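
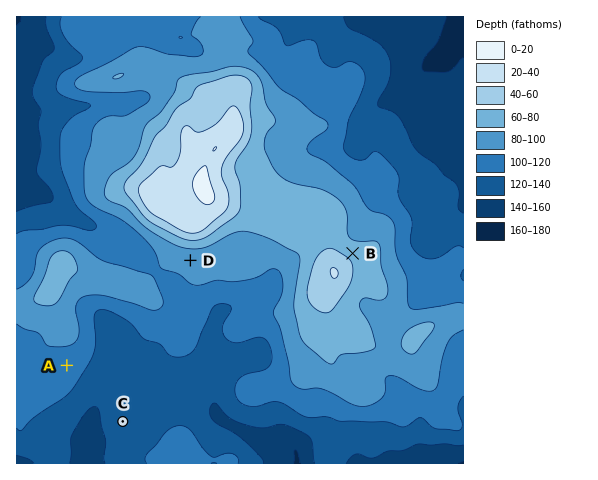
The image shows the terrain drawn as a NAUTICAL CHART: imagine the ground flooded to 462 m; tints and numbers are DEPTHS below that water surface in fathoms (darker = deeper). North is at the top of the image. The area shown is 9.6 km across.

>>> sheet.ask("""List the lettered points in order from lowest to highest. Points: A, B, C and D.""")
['C', 'A', 'D', 'B']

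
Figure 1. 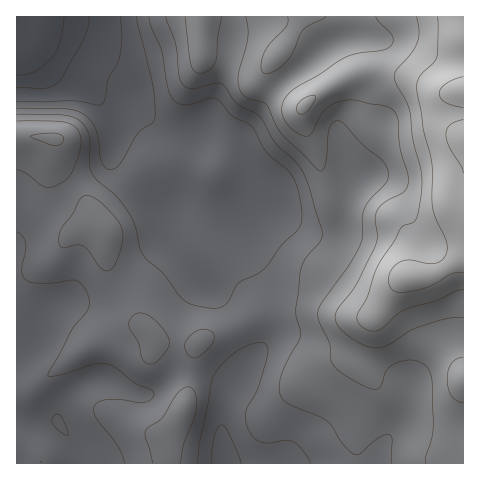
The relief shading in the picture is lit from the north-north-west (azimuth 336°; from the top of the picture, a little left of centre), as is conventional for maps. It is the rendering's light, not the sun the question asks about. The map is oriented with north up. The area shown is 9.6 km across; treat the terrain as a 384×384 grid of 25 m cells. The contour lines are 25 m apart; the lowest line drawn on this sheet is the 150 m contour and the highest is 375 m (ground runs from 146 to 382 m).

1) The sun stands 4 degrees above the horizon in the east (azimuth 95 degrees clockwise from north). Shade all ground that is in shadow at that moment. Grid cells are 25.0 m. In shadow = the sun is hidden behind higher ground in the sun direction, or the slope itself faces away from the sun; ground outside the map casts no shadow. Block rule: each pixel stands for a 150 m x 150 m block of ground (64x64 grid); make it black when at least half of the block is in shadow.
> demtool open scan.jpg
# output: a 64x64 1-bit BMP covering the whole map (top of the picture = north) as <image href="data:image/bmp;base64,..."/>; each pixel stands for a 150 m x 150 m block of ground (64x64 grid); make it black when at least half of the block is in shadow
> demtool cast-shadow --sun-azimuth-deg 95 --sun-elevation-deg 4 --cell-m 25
<image width="64" height="64" href="data:image/bmp;base64,Qk0+AgAAAAAAAD4AAAAoAAAAQAAAAEAAAAABAAEAAAAAAAACAAATCwAAEwsAAAIAAAAAAAAA////AAAAAAAAAAAAAAAAAAAAAAAAAAAAAAAAAAAAAAAAAAAAAAAAAAAAAAAAAAAAAAAAAAAAAAAAAAAAAAAAAAAAAAAAAAAAAAAEAAAAAAAAAAQAAAAAAAAAAAAAAAAYAAAAAAAAABwAAAAAAAAAHAAAAAAAAAAAAAAAAAAAAAAAAAAAAAAAAAAAAAAAAAAAAAAAAAAAAAAAAAAAAAAAAAAAAAAAAAAAAAAAAAAAAAAAAAAAAAAAAAAAAAAAAAAAAAAAAAAAAAAAAAAAAACAAAAAAAAAA/AAAAAAAAAD8AAAAAAAAAP4AAAAAAAAA/gAAAAAAAAD+AAAAAAAAAH4AAAAAAAAAfgAAAAAAAAA+AAAAAAAAADwAAAAAAAAAfAAAAAAAADh8DAAAAAAAeDw8AAAAAAB4PH4AAAAAAPgA/gAAAAAA+Af+AAAAAAD4D/4AAAAAAfAP/gAAAAAA8Af8AAAAAADgA/wAAAAAAAAB/AAAAAAGAAH4AAAAAB+AAfgAAAAAP4AB+AAAAAA/gAP4AAAAAH+AA/gAAAAAP4AB+AAAAAHHwAHwAAACAcHAAPAAAAcBwAAAYAAAD4DAAAAAAAAfwAAAAAAAAB/gAAAAAAAAP+AAAAAAAAA/4AAAAAAAAH/gAAAAAAAAf+AAAAAAAAB/4AAAAAAAAPzgAAAAAAAB/OAAAAAAA=="/>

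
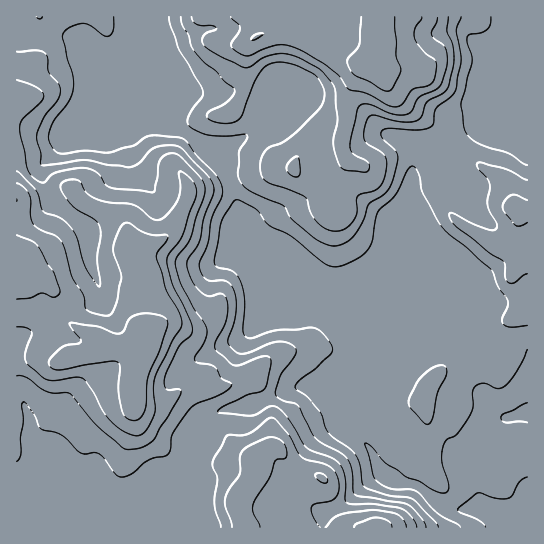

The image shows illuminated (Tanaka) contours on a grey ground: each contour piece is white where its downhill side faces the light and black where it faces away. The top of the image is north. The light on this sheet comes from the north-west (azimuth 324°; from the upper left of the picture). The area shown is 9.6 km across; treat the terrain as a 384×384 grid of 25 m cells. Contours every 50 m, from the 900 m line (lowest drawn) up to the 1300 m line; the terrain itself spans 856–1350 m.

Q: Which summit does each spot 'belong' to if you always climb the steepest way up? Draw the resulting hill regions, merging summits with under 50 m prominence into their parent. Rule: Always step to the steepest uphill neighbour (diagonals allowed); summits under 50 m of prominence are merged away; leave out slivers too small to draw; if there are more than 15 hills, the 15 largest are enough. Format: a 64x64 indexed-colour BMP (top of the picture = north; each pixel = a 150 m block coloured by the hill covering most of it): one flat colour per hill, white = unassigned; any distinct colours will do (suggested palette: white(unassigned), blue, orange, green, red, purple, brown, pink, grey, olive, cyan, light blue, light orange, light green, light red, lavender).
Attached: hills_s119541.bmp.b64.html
<image width="64" height="64" href="data:image/bmp;base64,Qk12CAAAAAAAAHYAAAAoAAAAQAAAAEAAAAABAAQAAAAAAAAIAAATCwAAEwsAABAAAAAAAAAA////ALR3HwAOf/8ALKAsACgn1gC9Z5QAS1aMAMJ34wB/f38AIr28AM++FwDox64AeLv/AIrfmACWmP8A1bDFABERERERERERERRERERERERERERVVVVVVVVVVVVVVVERERERERERERERFERERERERERERFVVVVVVVVVVVVVVERERERERERERERERRERERERERERERFVVVVVVVVURERERERERERERERERERERRERERERERERERFVVVVVVERERERERERERERERERERERFERERERERERERERVVVVVEREREREREREREREREREREREUREREREREREREREVVVREREREREREREREREREREREREURERERERERERERERFERERERERERERERERERERERERERREREREREREREREREERERERERERERERERERERERERERFEREREREREREREREQREREREREREREREREREREREREREUREREREREREREREQRERERERERERERERERERERERERERFERERERERERERERBEREREREREREREREREREREREREREURERERERERERERBERERERERERERERERERERERERERERREREREREREREQREREREREREREREREREREREREREREREURERERERERERBEREREREREREREREREREREREREREREREUREREREREREEREREREREREREREREREREREREREREREREREUREREREQREREREREREREREREREREREREREREREREREREUREREQRERERERERERERERERERERERERERERERERERERERREQRERERERERERERERERERERERERERERERERERERERERERERERERERERERERERERERERERERERERERERERERERERERERERERERERERERERERERERERERERERERERERERERERERERERERERERERERERERERERERERERERERERERERERERERERERERERERERERERERERERERERERERERERERERERERERERERERERERERERERERERERERERERERERERERERESMxERERERERERERERERERERERERERERERERERERERERIjMzERERERERERERERERERERERERERERERERERERERIiIzMzERERERERERERERERERERERERERERERERERERIiIjMzMzMREREREREREREREREREREREREREREREREiIiIiIzMzMzMREREREREREREREREREREREREREREiIiIiIiIjMzMzMzMzMxEREREREREREREREREREREREiIiIiIiIiMzMzMzMzMzMxERERERERERERERERERERESIiIiIiIiIjMzMzMzMzMzERERERERERERERERERERESIiIiIiIiIiMzMzMzMzMzMRERERERERERERERERERESIiIiIiIiIiIjMzMzMzMzMxERERERERERERERERERESIiIiIiIiIiIiMzMzMzMzMzERERERERERERERERERESIiIiIiIiIiIiIzMzMzMzMzMRERERERERERERERERESIiIiIiIiIiIiIiMzMzMzMzMxERERERERERERERERERIiIiIiIiIiIiIiIzMzMzMzMzEREREREREREREREREREiIiIiIiIiIiIiIzMzMzMzMzMRERERERERERERERERESIiIiIiIiIiIiIjMzMzMzMzMxERERERERERERERERERIiIiIiIiIiIiIiMzMzMzMzMzEREREREREREREREREREiIiIiIiIiIiIiIzMzMzMzMzMREREREREREREREREREiIiIiIiIiIiIiIjMzMzMzMzMxERERERERERERERERESIiIiIiIiIiIiIiMzMzMzMzMzERERERERERERERERERIiIiIiIiIiIiIiIzMzMzMzMzMRERERERERERERERERIiIiIiIiIiIiIiIiMzMzMzMzMxERERERERERERERERIiIiIiIiIiIiIiIiIzMzMzMzMzERERERERERERERERIiIiIiIiIiIiIiIiIjMyIzMzMzMRERERERERERERERIiIiIiIiIiIiIiIiIiIiIiMzMzMxERERERERERERERIiIiIiIiIiIiIiIiIiIiIiIjMzMzERERERERERERERIiIiIiIiIiIiIiIiIiIiIiIiIzMzMRERERERERERERIiIiIiIiIiIiIiIiIiIiIiIiIjMzMxEREREREREREREiIiIiIiIiIiIiIiIiIiIiIiIiIzMzERERERERERERERIiIiIiIiIiIiIiIiIiIiIiIiIjMzMREREREREREREREiIiIiIiIiIiIiIiIiIiIiIiIiMzMxERERERERERERESIiIiIiIiIiIiIiIiIiIiIiIiIiMzERERERERERERESIiIiIiIiIiIiIiIiIiIiIiIiIiIiIRERERERERERERIiIiIiIiIiIiIiIiIiIiIiIiIiIiIhEREREREREREREiIiIiIiIiIiIiIiIiIiIiIiIiIiIiEREREREREREREiIiIiIiIiIiIiIiIiIiIiIiIiIiIiIRERERERERERESIiIiIiIiIiIiIiIiIiIiIiIiIiIiIhERERERERERERIiIiIiIiIiIiIiIiIiIiIiIiIiIiIiERERERERERERIiIiIiIiIiIiIiIiIiIiIiIiIiIiIiIREREREREREREiIiIiIiIiIiIiIiIiIiIiIiIiIiIiIhERERERERERESIiIiIiIiIiIiIiIiIiIiIiIiIiIiIi"/>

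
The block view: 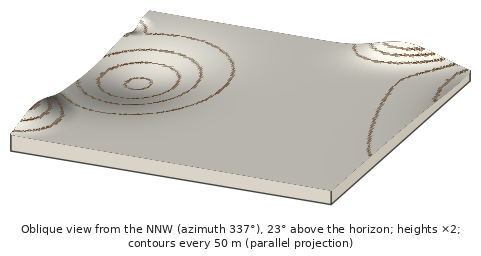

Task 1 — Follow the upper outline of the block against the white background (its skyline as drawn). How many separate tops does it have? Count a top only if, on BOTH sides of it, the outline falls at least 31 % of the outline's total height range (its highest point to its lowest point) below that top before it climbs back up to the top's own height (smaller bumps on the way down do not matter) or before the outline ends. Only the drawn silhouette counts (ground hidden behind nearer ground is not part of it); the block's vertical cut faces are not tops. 1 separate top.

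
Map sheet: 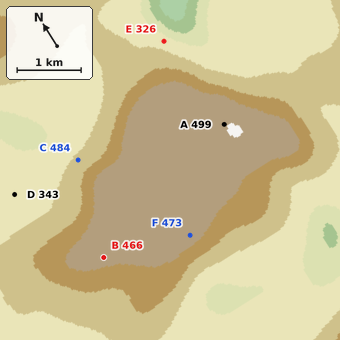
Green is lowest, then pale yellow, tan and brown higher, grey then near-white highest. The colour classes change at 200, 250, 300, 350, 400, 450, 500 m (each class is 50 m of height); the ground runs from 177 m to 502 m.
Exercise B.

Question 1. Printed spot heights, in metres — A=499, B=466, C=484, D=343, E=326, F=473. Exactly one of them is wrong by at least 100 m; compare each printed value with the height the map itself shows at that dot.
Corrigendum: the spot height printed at C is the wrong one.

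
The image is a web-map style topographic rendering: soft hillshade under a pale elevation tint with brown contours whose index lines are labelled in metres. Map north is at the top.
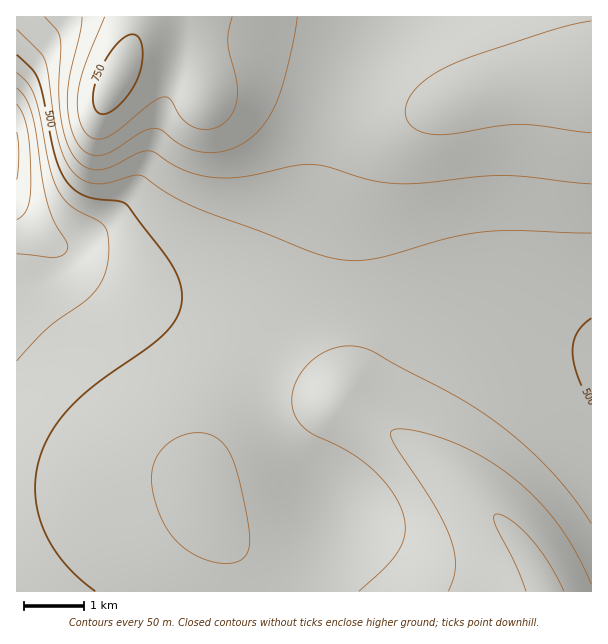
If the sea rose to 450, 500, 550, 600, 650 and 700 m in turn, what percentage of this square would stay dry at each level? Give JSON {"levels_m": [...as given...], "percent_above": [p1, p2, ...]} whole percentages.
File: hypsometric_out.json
{"levels_m": [450, 500, 550, 600, 650, 700], "percent_above": [96, 88, 50, 30, 13, 5]}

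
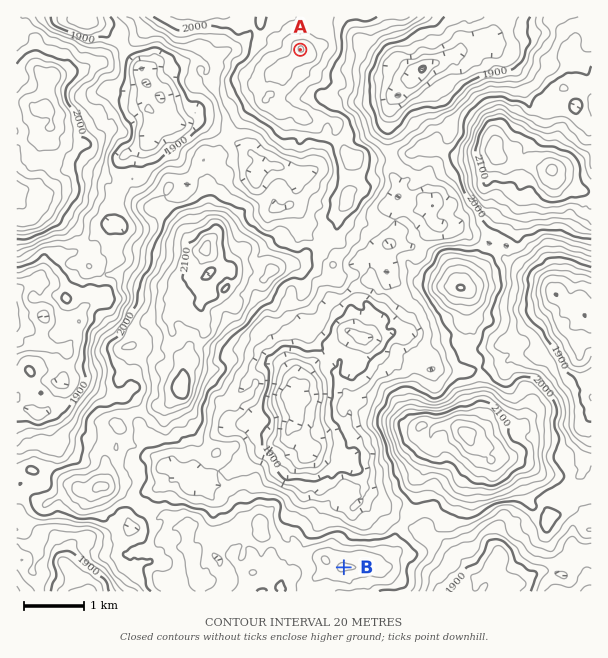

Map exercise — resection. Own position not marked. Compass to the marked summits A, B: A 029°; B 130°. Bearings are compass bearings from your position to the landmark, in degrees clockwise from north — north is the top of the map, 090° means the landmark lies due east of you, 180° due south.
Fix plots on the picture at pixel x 118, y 378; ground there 2005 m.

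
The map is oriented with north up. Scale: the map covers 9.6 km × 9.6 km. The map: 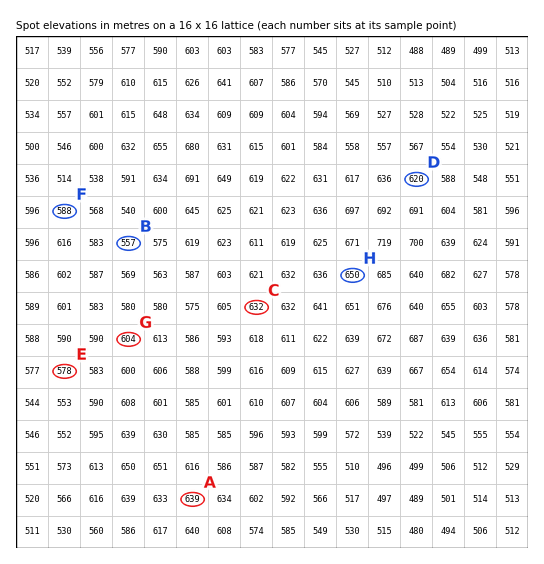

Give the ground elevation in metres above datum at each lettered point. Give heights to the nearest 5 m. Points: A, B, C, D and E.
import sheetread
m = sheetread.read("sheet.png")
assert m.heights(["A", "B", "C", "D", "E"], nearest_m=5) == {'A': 640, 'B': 555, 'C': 630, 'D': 620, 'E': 580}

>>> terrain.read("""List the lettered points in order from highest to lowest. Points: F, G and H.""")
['H', 'G', 'F']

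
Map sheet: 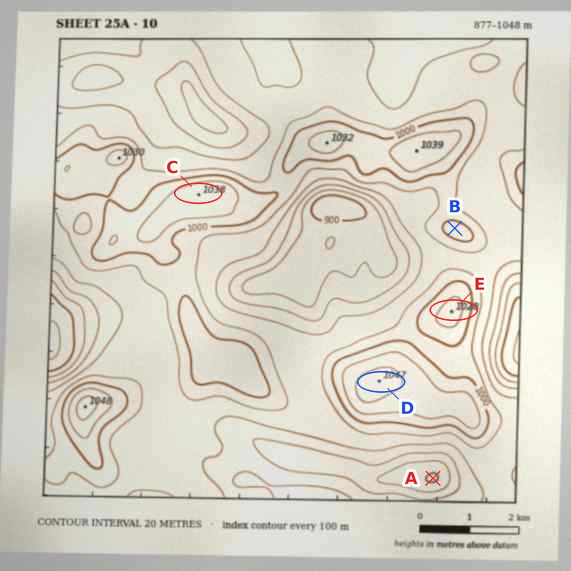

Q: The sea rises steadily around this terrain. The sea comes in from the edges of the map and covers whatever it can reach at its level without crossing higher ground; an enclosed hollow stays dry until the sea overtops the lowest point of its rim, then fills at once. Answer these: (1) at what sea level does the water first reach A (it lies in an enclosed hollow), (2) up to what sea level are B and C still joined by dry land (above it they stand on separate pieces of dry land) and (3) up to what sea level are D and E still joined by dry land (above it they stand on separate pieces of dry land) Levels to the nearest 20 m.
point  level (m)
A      940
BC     980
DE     1000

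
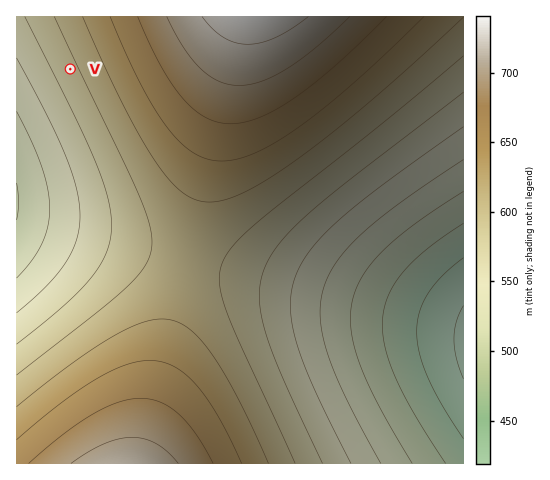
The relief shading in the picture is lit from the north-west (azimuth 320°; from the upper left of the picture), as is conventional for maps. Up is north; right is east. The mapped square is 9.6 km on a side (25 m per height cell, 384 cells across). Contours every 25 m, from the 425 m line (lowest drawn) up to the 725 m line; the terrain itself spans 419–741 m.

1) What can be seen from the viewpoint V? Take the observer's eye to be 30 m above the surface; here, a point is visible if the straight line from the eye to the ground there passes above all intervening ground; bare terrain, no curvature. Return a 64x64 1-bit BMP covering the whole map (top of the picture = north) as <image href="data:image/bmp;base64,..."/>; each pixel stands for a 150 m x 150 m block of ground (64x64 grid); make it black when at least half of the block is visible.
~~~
<image width="64" height="64" href="data:image/bmp;base64,Qk0+AgAAAAAAAD4AAAAoAAAAQAAAAEAAAAABAAEAAAAAAAACAAATCwAAEwsAAAIAAAAAAAAA////AAAAAAD////wAAAAAP////AAAAAA////+AAAAAD////4AAAAAP////wAAAAA/////gAAAAD////+AAAAAP////4AAAAA/////wAAAAD/////AAAAAP////8AAAAA/////wAAAAD/////AAAAAP////8AAAAA/////gAAAAD////+AAAAAP////4AAAAA/////AAAAAD////8AAAAAP////wAAAAA////+AAAAAD////4AAAAAP////AAAAAA////8AAAAAD////gAAAAAP///+AAAAAA////wAAAAAD////AAAAAAP///4AAAAAA////gAAAAAD///+AAAAAAP///wAAAAAA////AAAAAAD///4AAAAAAP///gAAAAAA///+AAAAAAD///wAAAAAAP///AAAAAAA///8AAAAAAD///wAAAAAAP///AAAAAAA///8AAAAAAD///wAAAAAAP///AAAAAAA///8AAAAAAD///wAAAAAAP///AAAAAAA///+AAAAAAD///4AAAAAAP///gAAAAAA///+AAAAAAD///8AAAAAAP///wAAAAAA////AAAAAAD///8AAAAAAP///4AAAAAA////gAAAAAD///+AAAAAAP///4AAAAAA////gAAAAAD////AAAAAAP///8AAAAAA////wAAAAAD////AAAAAAA=="/>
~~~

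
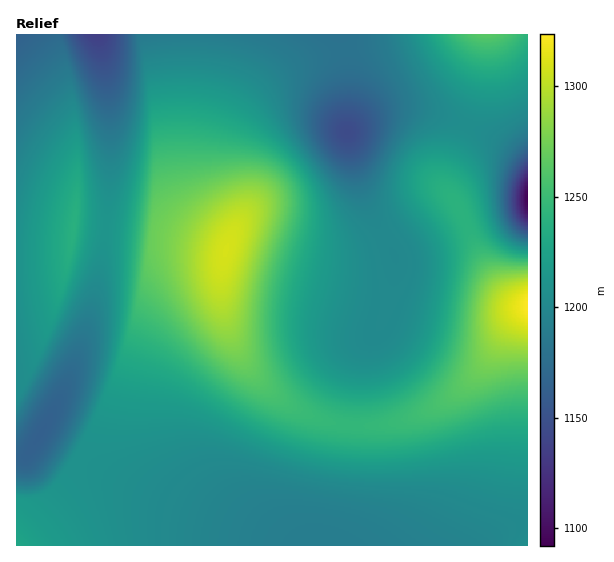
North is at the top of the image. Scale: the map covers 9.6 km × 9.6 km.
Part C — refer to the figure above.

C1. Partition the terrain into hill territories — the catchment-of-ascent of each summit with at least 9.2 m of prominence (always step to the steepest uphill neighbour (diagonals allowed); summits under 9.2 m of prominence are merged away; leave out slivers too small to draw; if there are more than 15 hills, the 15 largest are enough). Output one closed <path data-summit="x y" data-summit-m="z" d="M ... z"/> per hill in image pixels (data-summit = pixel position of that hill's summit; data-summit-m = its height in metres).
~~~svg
<path data-summit="226 251" data-summit-m="1309" d="M341 34l-244 1 8 34 6 56 0 47-7 75-11 57-17 57-13 32-23 42 43 27 54 27 56 22 62 22 30 13 44 0 2-2 12-52 13-124 5-17 15-18 8-14 12-47 0-12-3-8-16-27-14-32-16-61 1-57z"/><path data-summit="527 305" data-summit-m="1324" d="M411 109l-14 0-22 5-13 7-14 11 15 61 14 32 16 27 3 8 0 12-12 47-8 14-15 18-5 17-13 124-14 53 198 1 1-381-19-18-34-18-38-15z"/><path data-summit="74 225" data-summit-m="1239" d="M97 34l-81 1 1 423 5 0 7-6 34-59 24-64 12-50 10-83 2-71-6-56z"/><path data-summit="486 35" data-summit-m="1264" d="M527 34l-185 0 6 41-1 57 15-11 21-10 14-2 24 1 38 12 38 17 18 14 12 12z"/><path data-summit="17 545" data-summit-m="1229" d="M41 435l-16 22-9 2 1 87 267-1-29-12-62-22-56-22-54-27z"/>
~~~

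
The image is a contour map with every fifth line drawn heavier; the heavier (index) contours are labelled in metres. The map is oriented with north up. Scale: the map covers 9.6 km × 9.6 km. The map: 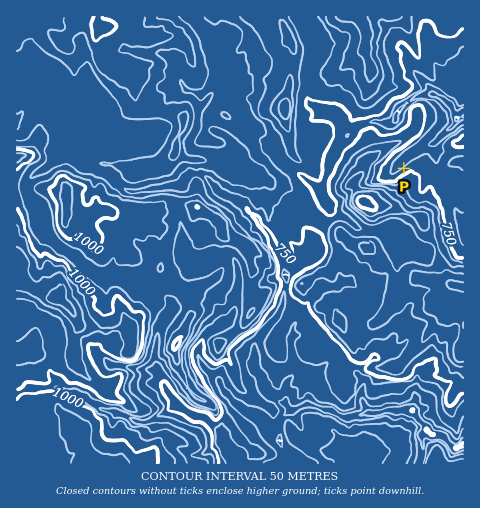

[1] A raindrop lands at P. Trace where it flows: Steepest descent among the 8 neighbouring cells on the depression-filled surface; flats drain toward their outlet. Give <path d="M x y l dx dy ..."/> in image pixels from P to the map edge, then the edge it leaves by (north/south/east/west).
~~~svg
<path d="M404 168l-2-2 0-4 5-5 11-7 9-5 6-1 13-13 5-2 3-4 1-5 6-4 2 0"/>
exit: east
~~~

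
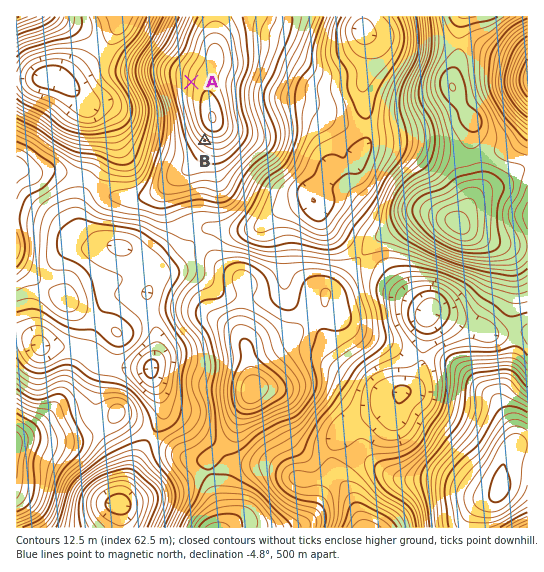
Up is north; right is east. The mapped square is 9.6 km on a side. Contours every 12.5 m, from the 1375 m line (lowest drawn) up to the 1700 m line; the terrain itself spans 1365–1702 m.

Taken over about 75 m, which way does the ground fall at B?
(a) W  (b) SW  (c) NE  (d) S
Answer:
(b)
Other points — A W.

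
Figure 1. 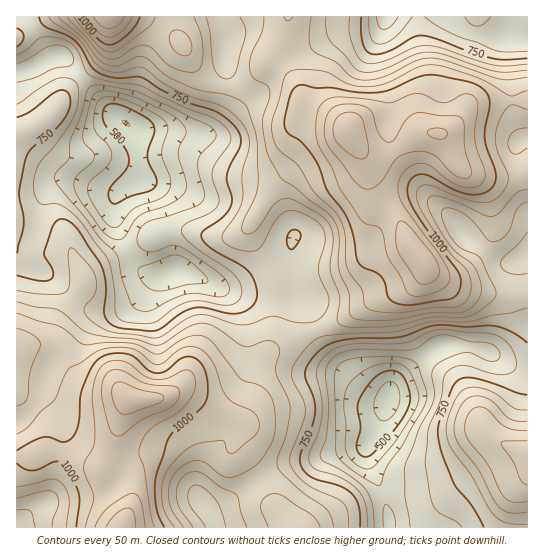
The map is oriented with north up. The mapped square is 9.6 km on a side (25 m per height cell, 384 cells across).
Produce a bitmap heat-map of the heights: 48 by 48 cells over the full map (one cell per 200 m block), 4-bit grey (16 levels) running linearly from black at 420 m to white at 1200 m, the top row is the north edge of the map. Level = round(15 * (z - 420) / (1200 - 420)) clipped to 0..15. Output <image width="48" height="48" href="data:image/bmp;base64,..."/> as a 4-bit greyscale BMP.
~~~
<image width="48" height="48" href="data:image/bmp;base64,Qk32BAAAAAAAAHYAAAAoAAAAMAAAADAAAAABAAQAAAAAAIAEAAATCwAAEwsAABAAAAAAAAAAAAAAABEREQAiIiIAMzMzAERERABVVVUAZmZmAHd3dwCIiIgAmZmZAKqqqgC7u7sAzMzMAN3d3QDu7u4A////AIiZq83u7tuph3eImaqqmIdlM0VVVWZ3d4iZq83e7suYd3eJmaqZmIdkNEVVZmd4iJmZq8zd7cuYd3iJmZmZiHdkREVWZmeJmaqZq8zM3cqYd4iJmZmId3ZUREVWZneJqruqu8zMzMuYiImZmZiHZmVDREVWZ3iaqru7vM3czMupmZqpmYh2VUMzNEVWZ4iaqru7vMzczMu6maqqmYdlVDIiNEVWd4mqq7u7u8zdzMu6qqqqqZh2VDIRI0VWeJmqq7u7u8zd3My7qqqqqph2VDIREjRWeZqqqqq7u8zd3cy7u6qqqpiHVDIRETRWiZqpmaqru8ze7t3Mu7qqqpiHZDIRASNGeJqZiKqqq8ze7u7cy7qqqpiHZDIRABJFeJmYd6qqq8zu/u7ty7qqqZh3VDIRABI1Z4iHdqqqq7ze7d3dzLqpmYh2VDIhERNFZ3d2Zqqqqrzd3MvMy7qZmYh2VDMiESNFVmZVVqqqqqvMy6q7y6mZmIh2VEMzMzNEVVVVVrqqqqq7upmruqmYiIh3ZVRERERERERFVrqqqZmZmIiZqpmIiIiHd2ZmZmVEREVVZqqqmYh3d2d4mZiIiIiIeIiIh3dlVmZmZ6mZmIdmVVVniId3d3d3eImZmZiIiId3d5mIiHdlVEVWZ2Zmd3d3eJmqq7qqqpiId4iIiHdlRERFVVVWZ3d3d4mru8zLu6mIiHd3eIdlRDM0RERWZ3dneJqrvM3cy6mYiGZmeIdlRDMzM0RWZ3d3eJq7vM3dy6mId2ZmeIdlRDMzNFVmd3Z3eKu7zN7ty6mHd2Znd3ZUREQ0RWZ3d3ZneKu7zd7tuZiHd2Znd3ZERFVFVnd4h3ZneKu8ze7bqIiIh2Znd2UzRFVVZneIh3ZneKvMze3KiIiIh2ZmdlQyNFVVZmeIiHd3eavMzdy5iImZiGZmZUMiI0RFVWZ4mId4irzN3cupiJmZiGZVVDIiIjM0RVZ4iYiJq8zd3cqZmaqqmGZVRDIhESIzRFZ3iZmau83d3Lqqq7u6qWZUQzIiERIzRVZ4iZmqvM3d3Mu7zdzLqmZVRDMiERIzRVZ3iZqrvN3u3czM3dzLqnZVVEMyISI0RVZniaqrzN7u3dzN3dy6qnZlVEMyESI0RFVniau7ze7u3d3e7dy6mXdmVDMiERIzREVniau8zu/u3d7u7dy6mXd3ZTIhERIzRFVniru83v/t3d7u7dy6mWd3ZUIRESI0VVZ4mru8ze7t3d3d3dy6qmZ3dkIhIjRFZneImavMzd3dzN3czdy6qlZmdkMzNFVneIiImau7zMzMzMzMzMy6qlVWZlRVVWeIiZiJmau7u7qqq7zMzLuqqkRFVVZ3d3iZmYiJmqq7qqmZmqu7u6qZmURERWeIiImaqYiJqqqqqpiHiJqqqYh3d1VERXmqmZmqqYiJqqqpmYh2Z4iIh3ZmZmZVVoq7qpqqqYeImqqpmIdlVmd3ZmVVVWZmeKzcuqqqqYiImqqpmIdlVWZmVVVVVWZ3is3ty6qqmYiImaqpmIdlRFZVVVZVVQ=="/>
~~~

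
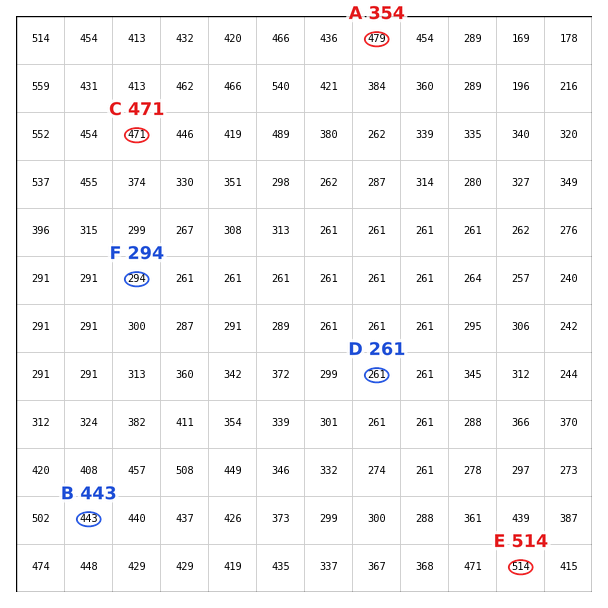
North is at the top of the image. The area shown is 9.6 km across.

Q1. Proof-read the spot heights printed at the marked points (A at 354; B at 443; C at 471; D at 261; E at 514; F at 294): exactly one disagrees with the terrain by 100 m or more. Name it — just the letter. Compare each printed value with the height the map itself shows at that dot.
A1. A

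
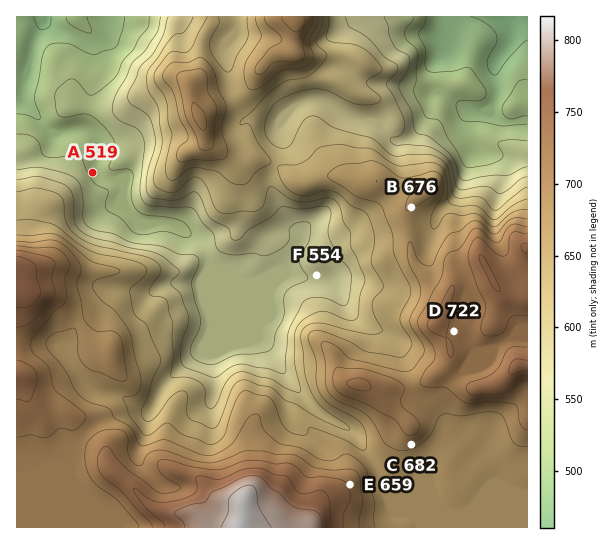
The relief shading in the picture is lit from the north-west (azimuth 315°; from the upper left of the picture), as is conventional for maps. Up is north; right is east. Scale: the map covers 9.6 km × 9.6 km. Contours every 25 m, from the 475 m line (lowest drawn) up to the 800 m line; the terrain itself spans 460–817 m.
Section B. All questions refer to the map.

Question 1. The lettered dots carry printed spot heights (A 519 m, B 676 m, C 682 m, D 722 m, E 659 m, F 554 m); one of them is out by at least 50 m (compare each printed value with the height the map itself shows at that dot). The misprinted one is E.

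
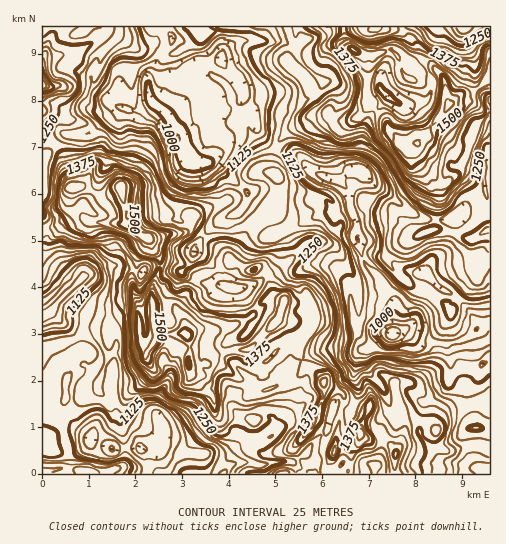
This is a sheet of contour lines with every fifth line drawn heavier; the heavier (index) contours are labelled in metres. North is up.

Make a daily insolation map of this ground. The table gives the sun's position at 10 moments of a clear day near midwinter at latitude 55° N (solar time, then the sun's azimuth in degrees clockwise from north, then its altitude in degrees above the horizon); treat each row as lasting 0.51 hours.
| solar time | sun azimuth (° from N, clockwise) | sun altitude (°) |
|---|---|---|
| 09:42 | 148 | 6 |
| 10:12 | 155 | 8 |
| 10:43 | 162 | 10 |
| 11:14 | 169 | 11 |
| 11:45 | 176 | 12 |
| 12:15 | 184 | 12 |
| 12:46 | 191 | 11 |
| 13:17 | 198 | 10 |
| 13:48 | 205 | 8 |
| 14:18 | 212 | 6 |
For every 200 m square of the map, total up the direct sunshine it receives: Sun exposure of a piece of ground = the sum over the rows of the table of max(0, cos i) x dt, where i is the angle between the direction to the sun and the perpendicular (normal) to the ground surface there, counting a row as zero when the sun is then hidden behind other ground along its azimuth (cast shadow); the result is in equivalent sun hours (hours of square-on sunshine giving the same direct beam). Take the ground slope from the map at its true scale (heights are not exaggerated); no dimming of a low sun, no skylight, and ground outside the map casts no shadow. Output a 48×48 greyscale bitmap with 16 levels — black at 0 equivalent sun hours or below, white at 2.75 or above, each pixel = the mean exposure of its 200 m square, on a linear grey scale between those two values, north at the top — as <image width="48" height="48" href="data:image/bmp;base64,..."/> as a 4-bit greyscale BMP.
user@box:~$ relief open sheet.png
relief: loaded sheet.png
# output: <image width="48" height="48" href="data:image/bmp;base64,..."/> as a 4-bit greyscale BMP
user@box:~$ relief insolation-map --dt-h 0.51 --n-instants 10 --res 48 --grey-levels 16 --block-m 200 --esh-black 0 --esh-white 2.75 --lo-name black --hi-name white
<image width="48" height="48" href="data:image/bmp;base64,Qk32BAAAAAAAAHYAAAAoAAAAMAAAADAAAAABAAQAAAAAAIAEAAATCwAAEwsAABAAAAAAAAAAAAAAABEREQAiIiIAMzMzAERERABVVVUAZmZmAHd3dwCIiIgAmZmZAKqqqgC7u7sAzMzMAN3d3QDu7u4A////ADRDMRNmRSIiIkcgAAASZmY1Q0YyNFVFVAAAAAAAARIhESV2Z1NWNWp4iXd2Zmd1NAExAAABIzNGeHd2QzWKVDV6y4RWRWVWZlVCABJWZlQ1m+uGUxEoxTImplETN3MSMmVFQkh3dVVXmrpmh1MQijMkMjETRndSI3ZnmHh3ZVaImaiHd2UyKVMgJCIzUxRmd2Zmmqh4dnrKmaVVM2ZUE2MxN0RDISNWd1VVeYaLvO//2naKzJdlInZjFCRCMhE0VURUVlRZ//z/+kVlWKl1VokxABQ1ZBASI0RURFREr/d8mGaYVUVmZ3MAEDRWQyE0IlRFQ1VYvdt2Zop0ZVRGYhIAATAREjMzMmREQ0Vp20qGRXZIdVZUQQAAAAAAACMzM3ZDM1doh3eDQzaql1VmEAEQAAAAAAEiJDZ2Z3dXZrc0RDIjaHVEYyMgAAAAAAEREQEkd2VVQ1epZWZBBphkaHVCEAAAAmhkIgADVUVVVUARNDV2IoqHSIZDIAAAA2iGQwA1RDRVRTIyEBESUhZURVQzRCASNFZ2d2MzNEVVJUQwAAAAJCNlUzM0VFVXd2VXmZYRE0VUAzICEAAAFFRTUiI0VFZpqFI6uqlRASRDACEBIRERERABIRJEREa6cySJuoiEADQxABAAFERnYxAAABJFM1qUI2iIiGeHVWQhACEAE1iIqCAAABNUJKkzRWd1RmeaqoVWVVYgADZiARI0I0VTSaabl1VVRYm925h5zpQxATMQAAEkh3dCRFmruXVWZpzN/8iZmXiXQyAAAAACWHQRIkZ4rLmJqIrO7b7/YiaagwABEBEQAAFEVkM0arliSDeHisyWEAABdBABRVVBABJVVlMxESIiITaGMSNVEAAUV1MRJWZDESIjVFQhRodEQlaGN3ZjQhIhAldzI0VDM0U0YzMnvNt1VBOJpld1VCEAABJEIjRVREIjIQKL3byWVDRXhCVFZTAAAAAEZEVUIQAiADatyprJZEMAEgAAASAAAAA3mYYxAAIyI3jOt1SadUMAAxAAACAAAAAjNCERAlZDWKu7h1I3ZTIAABAAACEAAAAAAAATabu87t7IiHZmZVIAAAAAASEAEiIQABNXrN///v6Xh3dldmIAAAAAAREBNFQyECas7d/+zddEV3hliEIgAAAAABI0REREIkSKqrqtyXQRFGl1aFVUEAAAABNEQ0RENFRGZ4V7tjAAAoqoaHUxAAAAACNEQzQzREQyRUIShhAAADiruTVlMQACIjRERERDRDMzAAETVAABESVng+y5ZCIjM0VmRURDRUM0QQAjQhNWYzIkWYZWV4Q0Q1VURVQ0Vmd3UxE1RFiqhFEAKxABVoZFZEQzNEM2eJqWNGV3Z2ZkRmEAAjI1dnh1eGdlQyJXd4hjV3eZiYZENBAAAzRVd2mqqWaJl1RnZUQ0V5vsd7hCEAAAAxIiSHioVWM2mohUMRAUNIuDECMQAAAAARMgE3dlMkQ2eKqVVERmRCEAAAAAAAAAACJFQiVUI0WHU1mqmHZWqnMQAAAAAAAAAA=="/>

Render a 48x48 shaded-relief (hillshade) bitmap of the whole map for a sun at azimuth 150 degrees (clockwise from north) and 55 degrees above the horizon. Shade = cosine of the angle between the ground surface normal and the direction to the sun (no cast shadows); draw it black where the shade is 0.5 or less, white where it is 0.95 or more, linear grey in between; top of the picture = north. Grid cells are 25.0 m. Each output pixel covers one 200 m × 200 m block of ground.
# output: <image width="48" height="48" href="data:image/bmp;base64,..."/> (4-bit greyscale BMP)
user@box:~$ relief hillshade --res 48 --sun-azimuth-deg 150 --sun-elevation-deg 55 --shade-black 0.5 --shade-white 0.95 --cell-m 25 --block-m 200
<image width="48" height="48" href="data:image/bmp;base64,Qk32BAAAAAAAAHYAAAAoAAAAMAAAADAAAAABAAQAAAAAAIAEAAATCwAAEwsAABAAAAAAAAAAAAAAABEREQAiIiIAMzMzAERERABVVVUAZmZmAHd3dwCIiIgAmZmZAKqqqgC7u7sAzMzMAN3d3QDu7u4A////AGZ2QyN6qoh4h5uXmXWKqr29y5vMzLzLmWaHVENYmYiJmIq6qqm7qq3N7avdzM3cqpmqiJiKqpiavKq7upnOyYvO/rnNzMzMu7q7urzN27mavN3LuoZb/Iib7cirvNyqqbu827zd3LqZq97c3bhTz6h3u7mbu83KqsvN7bvN3Luqms7bvMuUXsmVnKqruazcu7u83sve7cy7qd3czMy5Odq3jbq6qZrMy7u7zcvP/9zNys3M3t3Lh+zJa6u6uomru6q6q8qt/9vO7c3Lzd3cqd2oVpq8y5iZmaq6qrqZz/uM7d3bu7zMqct2Zqmru6mamLqrqbqYnf6Kze7Mu7uruIiGNoZnirqaqcuqqauGjd6qu93My7u6qGeHI0QzR6qZqsy6qqtkfeyqu7zd7bu7qYqpUhIzNYmJmavLuqtSa/27y7upztu7zMzdtzI2Z4mYiHibu6tRaty8zMy4e+3L3u3d25dnibzKmWZ4qqpgarqauqvMmM7cvu3M3d25eL3cuYeImZphW7qImHiKuIzcvNy83u7cqJzd3Ml3mZliS7uYh2Zmiorbu7u8zd3NyqrN3ex1eIhkGKqJqYd2aJi7uqrMzMzMy6q97v7HVmdmEplnqqqZdoZomZrMvLzMy6q87u7rdWZmQIhlm8zMyYdmaIvMu7vLqru7zd3uyHh4pJqWaszLzKqpeKvLrLvMuqq6vN3v66qa7L3JVpu5eJq9y8zLurze7Kmqq97v/cy6zu3bhniYZGic7t26qJve/rqry97u/+3Kvd7+yHZ5l2Z4vdyql3q97+y73b3d7/7LqZze63Z5u6h2aJq7qHiazeyprIq7zNzelleL7Kh4rMypd4rMqYiIiruZiGiqqrqsqZmZvcuni8zLqqurmJmZq9y6qUe8qqq7zLqYeszaeazLu7yqmHmrvf/bqhOt26rN3LhkRXm7mJvMuqmph2iqze/8uxBb2nerzKdDI1eLuqvLl3ipd2eazd/+y0EWmmNGiphlQzaKu7y5iIqqmHZ63czv3FQiSYMSaJqYdkRomqqZrN3LuoVr7cvO3HVDFHQ1eKqqqoVFZ4mr3e/+yoaM7uzN7ahmMlVGeaq7vLllVove3e//24is3u3M7sqIZXZmeJq6q8uYdovu3d7/2Ymqve7c7ty7qXd2Z4u7qruqmIm8zczv2Il2i97s3t3cuoiHd5u7qquqqIiKu7qt2XdUV8/+3t3LqpqZmKu6uqqqqYmHiJl5y3d2ZI3//t3dzLu7uru6u6qpqYiHZWhlq4iqllre7f/v7dy8y7zLu7q6qpmZp1dlm6vMyWibz+3N3v283Lu7u7uqqqqquoh2m7vM24iInZmb3e283bu7qqqrq7u7u7qHrcmry6eHZ6u83e7c7s3cuqmqqqu6rMupvtqqqoZ3Zbu83d/t7sze3cqaqYmqq8urvNyphlZmVJqZvd7tzMqs7uypmHeaiIiZVHh3dVZkMIqpis3curuqze7LqpirqGVjMQNnd3h1MIq6iLzMuru7vN7dzLqru4VjVBFoeZmGMQ=="/>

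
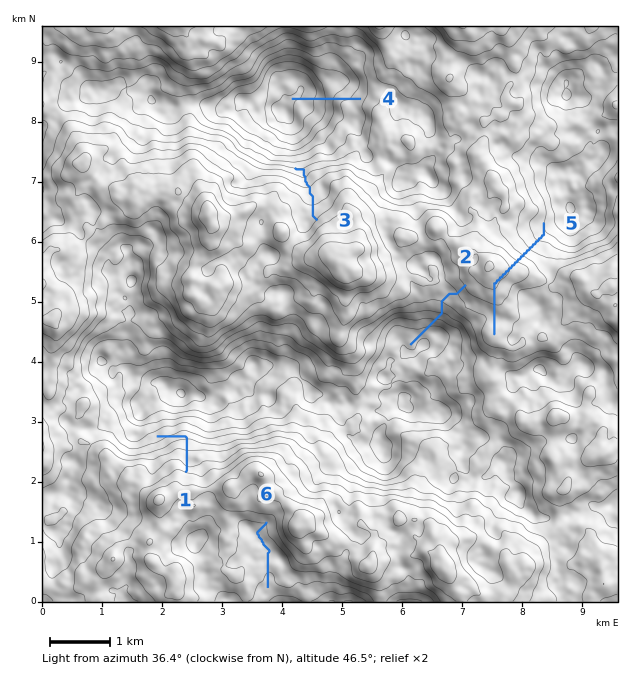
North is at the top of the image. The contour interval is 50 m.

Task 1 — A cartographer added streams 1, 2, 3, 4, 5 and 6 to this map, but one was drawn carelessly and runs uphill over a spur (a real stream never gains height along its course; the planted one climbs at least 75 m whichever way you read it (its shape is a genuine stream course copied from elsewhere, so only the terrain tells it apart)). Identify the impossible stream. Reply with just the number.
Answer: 5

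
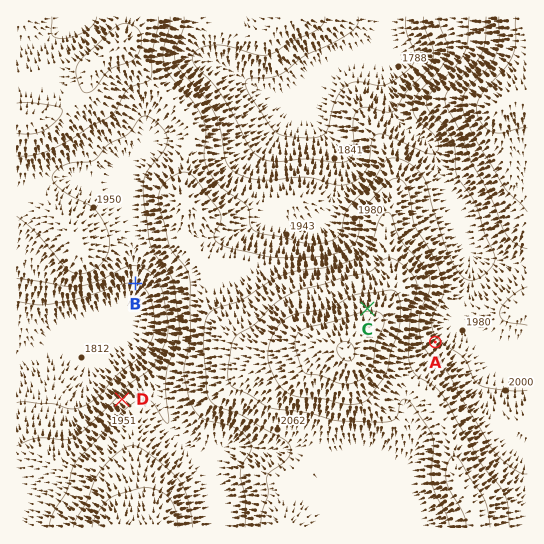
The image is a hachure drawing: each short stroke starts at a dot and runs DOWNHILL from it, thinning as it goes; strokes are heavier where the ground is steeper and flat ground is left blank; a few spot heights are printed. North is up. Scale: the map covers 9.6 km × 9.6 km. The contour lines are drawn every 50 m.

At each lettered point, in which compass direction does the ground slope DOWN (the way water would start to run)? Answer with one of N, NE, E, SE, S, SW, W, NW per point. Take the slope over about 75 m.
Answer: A NE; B S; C N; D NW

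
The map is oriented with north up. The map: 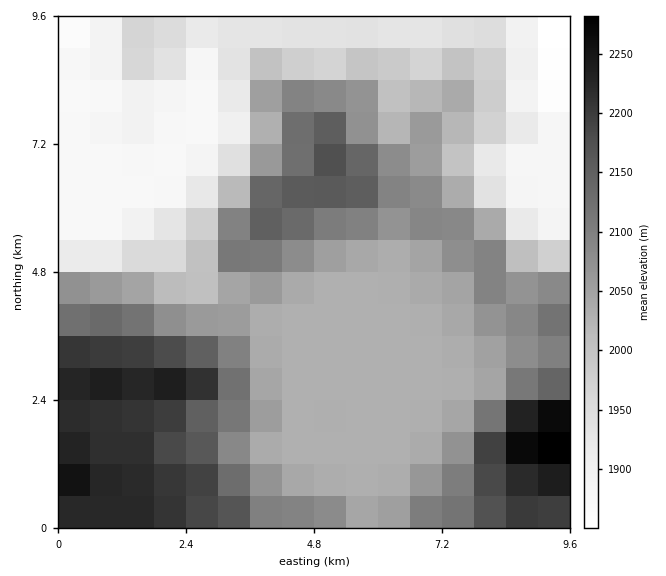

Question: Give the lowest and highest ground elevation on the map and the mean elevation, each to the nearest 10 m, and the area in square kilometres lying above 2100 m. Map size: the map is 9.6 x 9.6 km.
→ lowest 1840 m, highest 2290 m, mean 2040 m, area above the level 26.5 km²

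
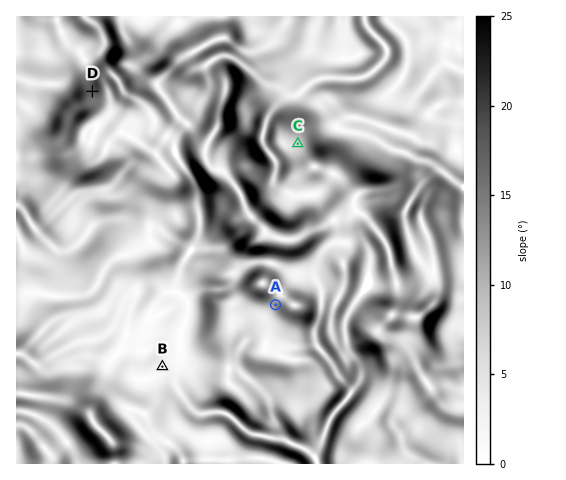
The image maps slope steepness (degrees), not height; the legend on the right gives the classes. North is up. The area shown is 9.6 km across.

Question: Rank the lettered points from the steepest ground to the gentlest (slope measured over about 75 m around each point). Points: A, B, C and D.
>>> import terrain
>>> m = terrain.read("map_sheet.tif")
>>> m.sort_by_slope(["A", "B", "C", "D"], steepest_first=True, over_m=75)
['D', 'A', 'C', 'B']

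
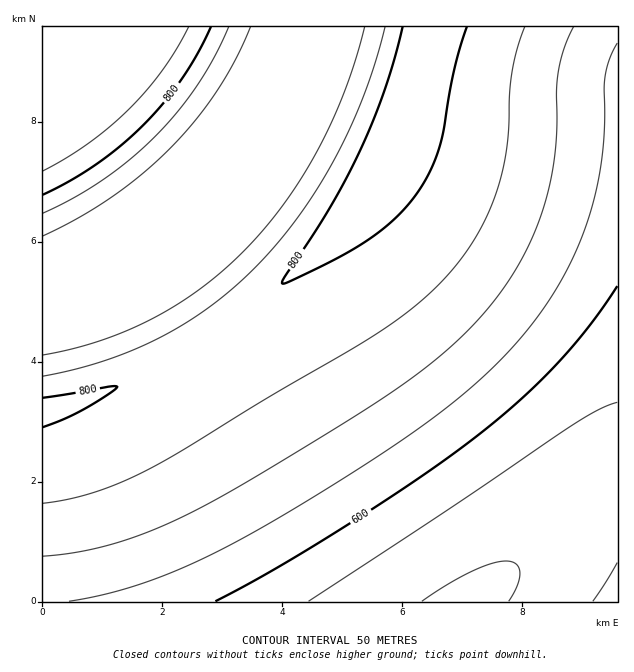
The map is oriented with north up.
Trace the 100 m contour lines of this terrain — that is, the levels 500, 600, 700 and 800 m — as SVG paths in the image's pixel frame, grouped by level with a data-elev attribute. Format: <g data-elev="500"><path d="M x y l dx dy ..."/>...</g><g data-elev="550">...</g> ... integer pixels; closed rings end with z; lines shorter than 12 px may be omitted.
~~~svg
<g data-elev="500"><path d="M422 601l25-16 25-14 19-7 15-3 10 3 2 3 2 6-3 13-8 15"/></g><g data-elev="600"><path d="M215 601l62-33 73-45 74-48 56-42 41-34 37-36 32-38 27-39"/></g><g data-elev="700"><path d="M43 556l39-5 39-9 40-15 44-21 71-41 106-66 46-33 38-33 24-27 21-29 16-29 13-31 9-30 6-31 2-29 0-39 2-18 5-22 10-21"/><path d="M43 236l36-18 33-21 30-23 28-26 25-27 23-31 17-30 15-33"/><path d="M365 27l-19 61-12 29-15 31-17 29-18 26-19 25-20 22-21 20-22 18-24 16-24 14-26 12-27 10-30 9-28 6"/></g><g data-elev="800"><path d="M43 427l39-17 24-14 11-9-8 0-66 11"/><path d="M43 195l27-14 26-16 25-19 22-21 21-23 18-24 15-24 14-27"/><path d="M403 27l-18 61-25 63-27 51-49 75-2 5 1 2 46-22 38-21 28-22 21-25 14-22 10-25 14-77 13-43"/></g>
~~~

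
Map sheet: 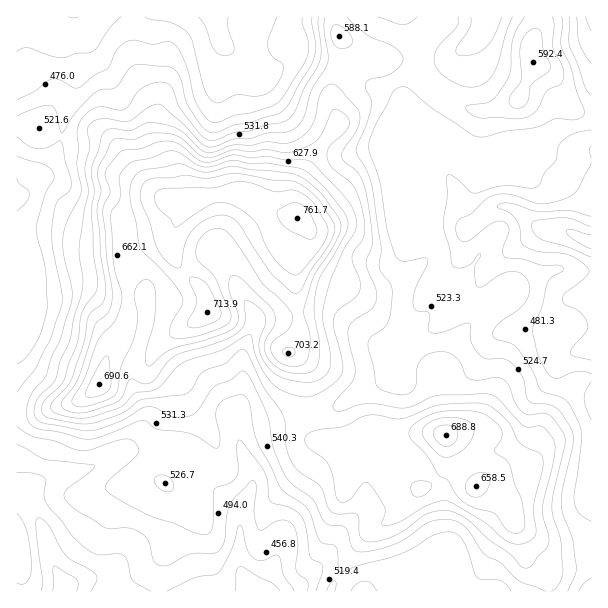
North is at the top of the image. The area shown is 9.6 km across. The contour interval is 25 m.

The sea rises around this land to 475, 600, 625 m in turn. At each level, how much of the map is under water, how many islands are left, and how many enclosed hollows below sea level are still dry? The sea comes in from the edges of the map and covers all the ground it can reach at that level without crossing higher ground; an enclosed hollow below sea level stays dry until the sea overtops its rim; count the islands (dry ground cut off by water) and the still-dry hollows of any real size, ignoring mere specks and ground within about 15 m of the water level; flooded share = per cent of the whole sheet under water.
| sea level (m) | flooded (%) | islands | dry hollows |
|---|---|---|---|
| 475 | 18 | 0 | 0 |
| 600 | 75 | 2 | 0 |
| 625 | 83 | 2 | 0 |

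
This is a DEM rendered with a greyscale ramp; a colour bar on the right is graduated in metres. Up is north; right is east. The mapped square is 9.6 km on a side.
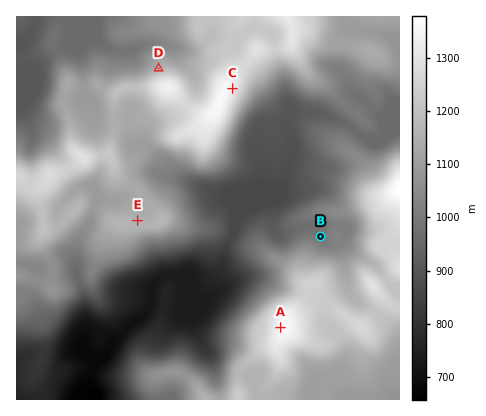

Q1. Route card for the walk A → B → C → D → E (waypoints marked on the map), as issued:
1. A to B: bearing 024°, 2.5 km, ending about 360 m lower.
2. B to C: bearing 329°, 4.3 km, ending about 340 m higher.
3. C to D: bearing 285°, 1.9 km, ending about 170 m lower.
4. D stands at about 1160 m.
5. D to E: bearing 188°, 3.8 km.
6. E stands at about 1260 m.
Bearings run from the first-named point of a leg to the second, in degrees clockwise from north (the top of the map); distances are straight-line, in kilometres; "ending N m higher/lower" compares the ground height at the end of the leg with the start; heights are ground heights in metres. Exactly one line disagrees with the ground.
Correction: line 6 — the height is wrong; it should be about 1160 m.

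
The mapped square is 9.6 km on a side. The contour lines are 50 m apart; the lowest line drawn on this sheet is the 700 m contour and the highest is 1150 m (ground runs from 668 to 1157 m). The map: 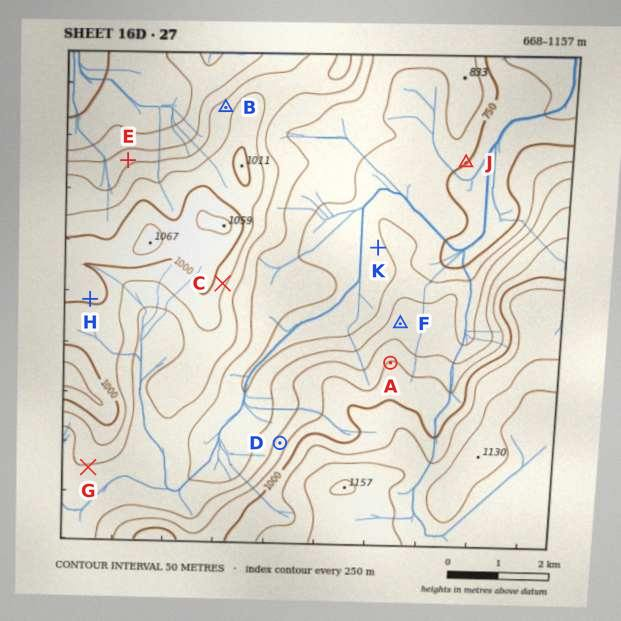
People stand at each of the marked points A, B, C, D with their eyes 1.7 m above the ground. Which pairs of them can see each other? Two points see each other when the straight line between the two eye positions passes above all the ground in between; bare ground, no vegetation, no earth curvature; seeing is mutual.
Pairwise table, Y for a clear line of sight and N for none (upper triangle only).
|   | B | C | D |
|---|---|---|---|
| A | N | Y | N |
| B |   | N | N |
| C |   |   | Y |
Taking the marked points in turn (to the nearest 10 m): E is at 890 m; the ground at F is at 880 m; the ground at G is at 890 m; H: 1010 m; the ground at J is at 750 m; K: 790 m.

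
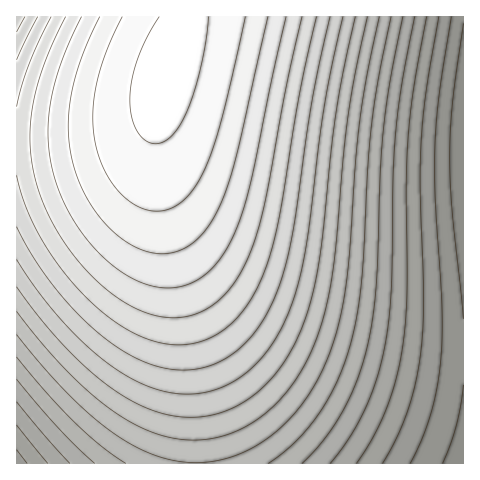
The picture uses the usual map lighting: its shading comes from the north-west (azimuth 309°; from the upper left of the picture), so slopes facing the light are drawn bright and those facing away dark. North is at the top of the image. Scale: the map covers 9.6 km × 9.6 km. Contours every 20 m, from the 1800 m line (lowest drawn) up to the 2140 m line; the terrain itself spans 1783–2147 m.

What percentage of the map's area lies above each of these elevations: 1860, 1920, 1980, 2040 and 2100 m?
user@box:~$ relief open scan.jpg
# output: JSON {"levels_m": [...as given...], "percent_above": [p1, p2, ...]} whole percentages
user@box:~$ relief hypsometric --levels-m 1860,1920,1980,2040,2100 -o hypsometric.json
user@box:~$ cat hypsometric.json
{"levels_m": [1860, 1920, 1980, 2040, 2100], "percent_above": [86, 73, 56, 38, 18]}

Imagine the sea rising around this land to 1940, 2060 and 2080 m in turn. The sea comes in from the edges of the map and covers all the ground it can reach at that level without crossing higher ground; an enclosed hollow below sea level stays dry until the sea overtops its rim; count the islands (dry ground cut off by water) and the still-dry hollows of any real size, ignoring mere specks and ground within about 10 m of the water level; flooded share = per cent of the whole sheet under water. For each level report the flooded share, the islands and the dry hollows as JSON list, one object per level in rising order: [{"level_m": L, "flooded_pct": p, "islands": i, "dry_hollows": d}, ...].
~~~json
[{"level_m": 1940, "flooded_pct": 32, "islands": 0, "dry_hollows": 0}, {"level_m": 2060, "flooded_pct": 68, "islands": 0, "dry_hollows": 0}, {"level_m": 2080, "flooded_pct": 75, "islands": 0, "dry_hollows": 0}]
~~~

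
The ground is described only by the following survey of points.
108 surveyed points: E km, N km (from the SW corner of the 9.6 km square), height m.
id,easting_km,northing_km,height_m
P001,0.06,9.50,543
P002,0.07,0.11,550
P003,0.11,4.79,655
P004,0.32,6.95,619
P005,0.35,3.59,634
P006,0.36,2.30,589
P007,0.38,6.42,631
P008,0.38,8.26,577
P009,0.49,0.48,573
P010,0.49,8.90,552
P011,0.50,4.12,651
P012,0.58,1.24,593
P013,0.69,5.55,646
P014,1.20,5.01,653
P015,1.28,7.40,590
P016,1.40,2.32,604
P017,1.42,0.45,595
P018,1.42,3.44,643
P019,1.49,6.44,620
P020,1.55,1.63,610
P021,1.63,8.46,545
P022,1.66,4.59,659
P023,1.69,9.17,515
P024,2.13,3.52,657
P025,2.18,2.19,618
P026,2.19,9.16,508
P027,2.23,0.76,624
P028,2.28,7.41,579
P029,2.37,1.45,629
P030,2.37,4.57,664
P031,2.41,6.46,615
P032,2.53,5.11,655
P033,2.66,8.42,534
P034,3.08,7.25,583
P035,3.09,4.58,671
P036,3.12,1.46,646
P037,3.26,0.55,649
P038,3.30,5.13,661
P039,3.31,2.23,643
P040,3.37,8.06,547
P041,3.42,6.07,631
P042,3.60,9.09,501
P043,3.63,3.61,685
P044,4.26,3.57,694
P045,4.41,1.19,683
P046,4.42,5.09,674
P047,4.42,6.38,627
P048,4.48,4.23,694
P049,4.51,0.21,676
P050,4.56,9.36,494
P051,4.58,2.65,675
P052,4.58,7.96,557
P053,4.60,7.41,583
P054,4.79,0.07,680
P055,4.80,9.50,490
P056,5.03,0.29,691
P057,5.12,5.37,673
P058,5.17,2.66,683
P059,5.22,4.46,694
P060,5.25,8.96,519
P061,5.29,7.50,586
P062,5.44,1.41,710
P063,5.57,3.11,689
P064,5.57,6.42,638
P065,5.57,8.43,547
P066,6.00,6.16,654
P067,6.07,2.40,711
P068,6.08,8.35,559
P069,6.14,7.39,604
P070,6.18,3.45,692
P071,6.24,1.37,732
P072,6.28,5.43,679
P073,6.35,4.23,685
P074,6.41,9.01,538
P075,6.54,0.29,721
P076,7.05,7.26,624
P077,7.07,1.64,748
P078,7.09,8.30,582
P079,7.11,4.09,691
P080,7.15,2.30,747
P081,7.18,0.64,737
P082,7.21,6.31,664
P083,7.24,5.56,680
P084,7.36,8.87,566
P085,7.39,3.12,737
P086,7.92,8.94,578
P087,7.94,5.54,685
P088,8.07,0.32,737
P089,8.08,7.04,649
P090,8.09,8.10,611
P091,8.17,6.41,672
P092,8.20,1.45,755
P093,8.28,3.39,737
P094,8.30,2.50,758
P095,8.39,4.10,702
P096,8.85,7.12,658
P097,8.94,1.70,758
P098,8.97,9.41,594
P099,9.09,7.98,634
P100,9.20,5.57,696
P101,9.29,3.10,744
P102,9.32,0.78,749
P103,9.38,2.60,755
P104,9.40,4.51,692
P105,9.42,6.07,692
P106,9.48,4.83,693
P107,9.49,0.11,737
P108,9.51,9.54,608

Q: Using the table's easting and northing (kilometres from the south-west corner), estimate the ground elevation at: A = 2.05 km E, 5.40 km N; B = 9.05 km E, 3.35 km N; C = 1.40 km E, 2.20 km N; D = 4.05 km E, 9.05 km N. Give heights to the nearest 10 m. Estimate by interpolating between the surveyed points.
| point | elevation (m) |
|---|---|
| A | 650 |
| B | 740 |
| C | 600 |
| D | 500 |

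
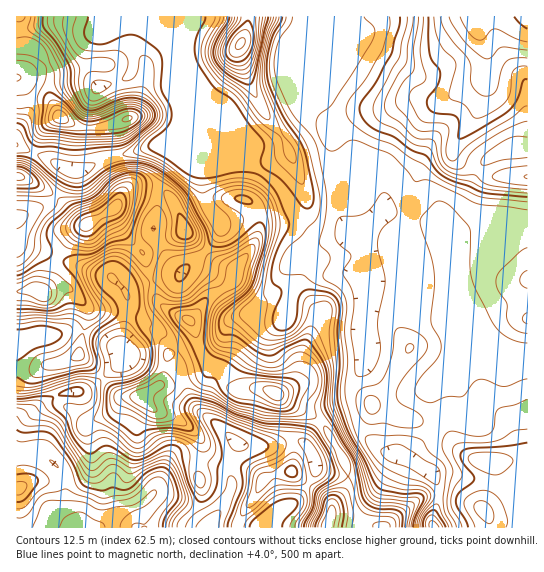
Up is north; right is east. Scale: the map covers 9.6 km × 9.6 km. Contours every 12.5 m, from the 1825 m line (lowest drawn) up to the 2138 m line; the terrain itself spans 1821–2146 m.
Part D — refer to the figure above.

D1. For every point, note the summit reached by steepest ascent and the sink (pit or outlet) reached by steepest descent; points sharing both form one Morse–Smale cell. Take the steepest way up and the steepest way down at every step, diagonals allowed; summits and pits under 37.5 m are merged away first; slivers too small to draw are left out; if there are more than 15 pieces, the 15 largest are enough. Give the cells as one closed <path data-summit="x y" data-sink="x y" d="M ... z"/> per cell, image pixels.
<path data-summit="527 17" data-sink="434 527" d="M527 16l-217 0-1 13-2 5-16 17-2 18 10 18 1 16 4 14 11 17 13 29 5 4 29-3 11 11 10 16 2 20 42 10 12 9 3 9 12-6 23-4 18-6 32 0z"/><path data-summit="115 207" data-sink="434 527" d="M386 211l-25 24-19 1-15 5-26 15-5 5 1 18-8 24-6-6-12-1-14 8-8 9 14 6 20 0 7-8 16 0 19 12 36 4 3 16 0 20-13 26 0 13 5 19 8 13 13 13 12 6 21 6 3-8 18-16 5-12 0-16-7-16 2-6 26-23 12-19 29 12 30 0 0-132-13-2-20 2-18 6-23 4-12 6-3-9-6-6z"/><path data-summit="275 393" data-sink="81 527" d="M151 281l-18 6-8 4 3 7 0 11-7 32 0 6 4 10-1 2-37 30-32 7-39 26 0 32 26 2 8 4 11 11 4 12 0 28 3 6 13 11 17 0 17-13 23-8 8-6 7-7 15-25 13-9 8-1 29 6 5 3 6 7 2-13 7-18 29 3 27-7 12 4 2-7 12-15-10-9-16-6-27-18-14-1-14 3-14-22-20-10-6-12-7-24-23-12-10-9z"/><path data-summit="275 393" data-sink="434 527" d="M289 204l-51 16-12 3-7-2 0 14-18 21-22 20-21 3-4 1-2 5 7 17 6 6 27 15 7 24 6 12 20 10 14 22 14-3 14 1 54 32 17-10 14-5-1-17 13-26-3-36-36-4-19-12-16 0-7 8-20 0-14-6 8-9 14-8 12 1 6 6 8-24-1-18 15-12 34-14-23 1-8-4z"/><path data-summit="241 43" data-sink="434 527" d="M309 16l-126 0-6 18 3 39 11 21 6 20 22 13 12 11 6 15 8 8 34 25 14 25 21 21 8 4 35 0 4-1 23-24 0-16-7-14-15-17-11 0-8 3-13-2-26-48-4-14-1-16-10-18 0-14 3-6 17-20z"/><path data-summit="61 117" data-sink="434 527" d="M103 16l-84 1 4 26 12 5 8 7 6 12 0 28 4 10-8-5-14 0-15 3 0 42 55 26 10 0 22-12 32-7 19-7 35 0 11-22 0-6-5-8-4-15-11-21-4-34-19-10-14-12-8 3-3 6-1 16 2 25-2 7-12 7-22 5-8-17-1-20 4-10 11-10z"/><path data-summit="482 509" data-sink="434 527" d="M469 343l-12 19-26 23-2 6 7 16 0 16-5 12-18 16-4 8 20 12 8 12 2 18-7 17 2 10 93 0 1-171-30-2z"/><path data-summit="115 207" data-sink="434 527" d="M205 117l-5 1-3 13-8 14-35 0-19 7-32 7-22 12-11 0-15 26 27 26 5 1 24-13 6-6 6-11 7-6 21-1 16 6 10 16 7 22-41 22 8 28 12-4 16-1 37-37 4-8-1-10 7 2 12-3 50-17-9-17-13-11-19-12-10-10-6-15-12-11z"/><path data-summit="115 207" data-sink="81 527" d="M297 440l-30 7-29-3-7 18-1 15-2-4-10-8-29-6-8 1-13 9-15 25-7 7-8 6-23 8-16 12 163 1 15-16 16-8 7-7 15-23 1-9-5-15-5-6z"/><path data-summit="115 207" data-sink="81 527" d="M151 187l-17 0-7 2-16 22-24 13-5-1-27-26-9 8-9 3-21 11 0 22 7 6 18 4 18 9 22 5 20 10 9 1 15 15 22-8 4-2 0-3-8-25 41-22-11-30-10-10z"/><path data-summit="42 293" data-sink="81 527" d="M17 241l-1 101 3 1 24-8 14 0 10-4 15 0 32 14 8 7-1-11 6-23 1-20-8-13-10-9-9-1-20-10-22-5-18-9-18-4z"/><path data-summit="327 526" data-sink="434 527" d="M351 407l-13 4-17 10 18 29 9 21-1 15-14 17-2 14 24 3 26 8 52 0-1-10 7-17 0-14-6-12-19-14-15-6-10-2-12-6-17-18z"/><path data-summit="115 207" data-sink="81 527" d="M82 331l-15 0-10 4-14 0-27 8 1 78 38-25 32-7 37-30 0-5-6-6z"/><path data-summit="327 526" data-sink="81 527" d="M321 421l-14 18 0 6 6 10 3 10-4 14-19 25-16 8-14 15 116 1-24-8-24-3 2-14 14-17 1-15-9-21z"/><path data-summit="115 207" data-sink="81 527" d="M37 455l-21 0 0 72 63 1-14-17 0-28-4-12-11-11z"/>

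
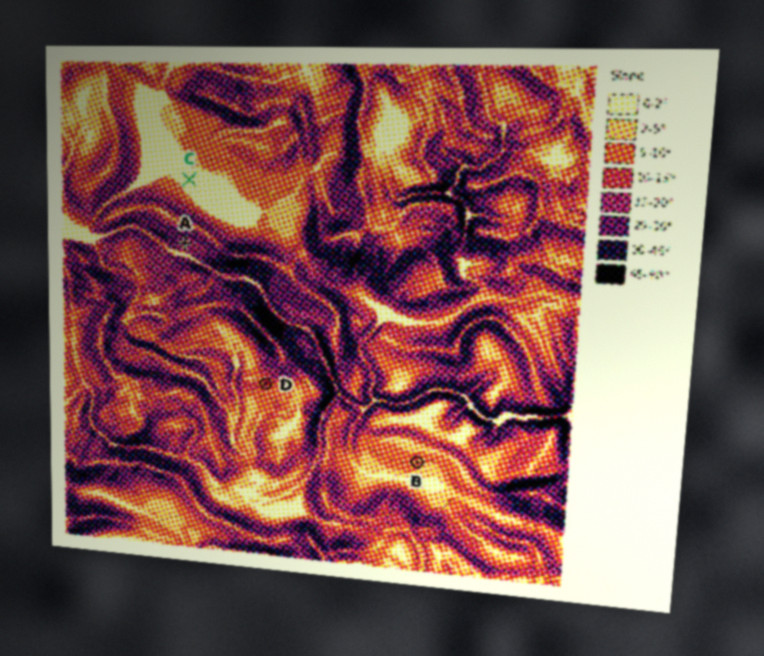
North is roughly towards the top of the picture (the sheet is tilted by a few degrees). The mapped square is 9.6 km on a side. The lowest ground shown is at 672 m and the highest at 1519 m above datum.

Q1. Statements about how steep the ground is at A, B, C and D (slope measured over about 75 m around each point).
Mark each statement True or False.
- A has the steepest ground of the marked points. True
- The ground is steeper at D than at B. True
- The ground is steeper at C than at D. False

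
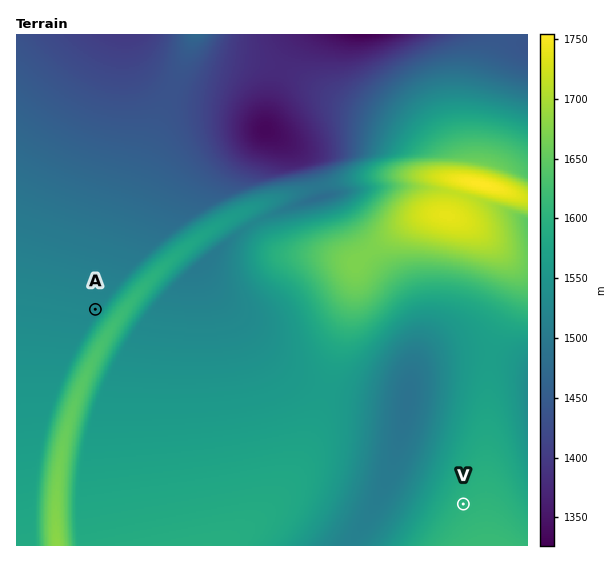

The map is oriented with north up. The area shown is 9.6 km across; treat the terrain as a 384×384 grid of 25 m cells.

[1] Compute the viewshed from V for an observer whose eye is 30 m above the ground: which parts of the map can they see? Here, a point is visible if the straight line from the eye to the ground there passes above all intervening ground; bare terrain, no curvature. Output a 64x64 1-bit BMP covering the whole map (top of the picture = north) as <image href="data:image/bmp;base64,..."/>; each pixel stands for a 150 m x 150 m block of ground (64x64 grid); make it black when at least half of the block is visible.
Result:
<image width="64" height="64" href="data:image/bmp;base64,Qk0+AgAAAAAAAD4AAAAoAAAAQAAAAEAAAAABAAEAAAAAAAACAAATCwAAEwsAAAIAAAAAAAAA////AAAAAAAH/////////wf/////////B/////////8H/////////gf////////+B/////////wH/////////Af////////8B/////////wH////////+Af////////4A/////////gD////////+AP////////4A/////////gB////////+AH////////4Af////////gB////////+AD////////8AP////////wAf////////gB///8f////AD///g////8AP//8D////wAf//gH////AB//8Af///8AD//gA////wAH/8AD////AAf/gAP///8AA/8AAf///wAB/gAB////AAD8A+H///8AAHgD+P///wAAPAH4P///AAAeAOAf//4AAA8AAA///AAAB4AAB//4AAABwAAD//AAAADAAAH/wAAAAAAAAH8AAAAAAAAAAAAAAAAAAAAAAwAAAAAAAAAfAAAAAAAAAHgAAAAAAAAAgAAAAAAAAAAAAAAAAAAAAAAAAAAAAAAAAAAAAAAAAAAAAAAAAAAAAAAAAAAAAAAAAAAAAAAAAAAAAAAAAAAAAAAAAAAAAAAAAAAAAAAAAAAAAAAAAAAAAAAAAAAAAAAAAAAAAAAAAAAAAAAAAAAAAAAAAAAAAAAAAAAAAAAAAAAAAAAAAAAAAAAAAAAAAAAAAA=="/>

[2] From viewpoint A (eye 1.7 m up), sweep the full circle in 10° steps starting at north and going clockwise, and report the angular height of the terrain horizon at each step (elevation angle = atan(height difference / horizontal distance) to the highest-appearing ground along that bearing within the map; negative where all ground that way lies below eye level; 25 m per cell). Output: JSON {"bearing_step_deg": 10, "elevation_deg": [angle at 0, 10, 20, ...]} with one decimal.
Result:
{"bearing_step_deg": 10, "elevation_deg": [-1.2, -1.3, -0.6, -1.3, -1.1, 1.9, 5.0, 7.6, 9.9, 11.7, 13.2, 14.2, 14.8, 14.9, 14.6, 13.9, 12.6, 11.0, 9.0, 6.5, 3.4, 0.9, 0.8, 0.7, 0.5, 0.4, 0.3, 0.1, -0.1, -0.2, -0.4, -0.5, -0.7, -0.8, -1.0, -1.2]}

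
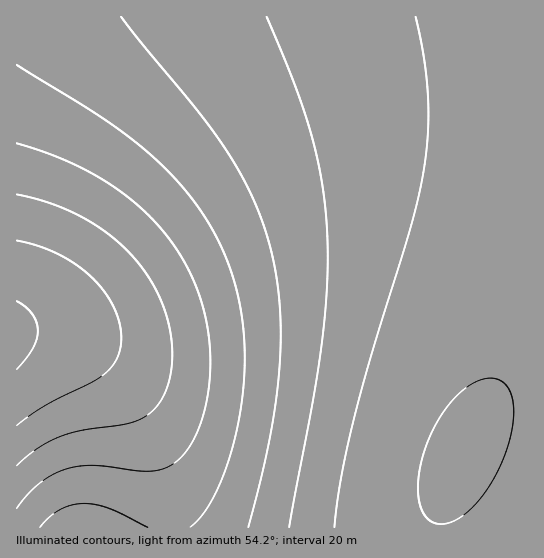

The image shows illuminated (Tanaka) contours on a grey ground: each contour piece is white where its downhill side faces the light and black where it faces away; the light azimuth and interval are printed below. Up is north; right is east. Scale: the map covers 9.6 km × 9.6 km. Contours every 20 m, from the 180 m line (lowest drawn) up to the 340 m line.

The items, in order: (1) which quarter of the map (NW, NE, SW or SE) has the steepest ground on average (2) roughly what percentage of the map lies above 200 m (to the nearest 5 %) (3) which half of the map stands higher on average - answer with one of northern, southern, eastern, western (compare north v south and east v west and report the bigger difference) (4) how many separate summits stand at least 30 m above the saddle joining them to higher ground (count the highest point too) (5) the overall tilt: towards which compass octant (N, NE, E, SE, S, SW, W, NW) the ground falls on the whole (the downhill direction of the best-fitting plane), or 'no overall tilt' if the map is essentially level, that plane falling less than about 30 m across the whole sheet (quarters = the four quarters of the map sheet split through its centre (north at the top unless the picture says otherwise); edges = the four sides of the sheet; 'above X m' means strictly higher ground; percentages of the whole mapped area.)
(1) The south-west quarter is the steepest part of the map.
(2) About 75 % of the map lies above 200 m.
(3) The western half stands higher on average than the eastern half.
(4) Counting only tops that stand 30 m proud, the map has 1 summit.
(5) On the whole the ground falls towards the east.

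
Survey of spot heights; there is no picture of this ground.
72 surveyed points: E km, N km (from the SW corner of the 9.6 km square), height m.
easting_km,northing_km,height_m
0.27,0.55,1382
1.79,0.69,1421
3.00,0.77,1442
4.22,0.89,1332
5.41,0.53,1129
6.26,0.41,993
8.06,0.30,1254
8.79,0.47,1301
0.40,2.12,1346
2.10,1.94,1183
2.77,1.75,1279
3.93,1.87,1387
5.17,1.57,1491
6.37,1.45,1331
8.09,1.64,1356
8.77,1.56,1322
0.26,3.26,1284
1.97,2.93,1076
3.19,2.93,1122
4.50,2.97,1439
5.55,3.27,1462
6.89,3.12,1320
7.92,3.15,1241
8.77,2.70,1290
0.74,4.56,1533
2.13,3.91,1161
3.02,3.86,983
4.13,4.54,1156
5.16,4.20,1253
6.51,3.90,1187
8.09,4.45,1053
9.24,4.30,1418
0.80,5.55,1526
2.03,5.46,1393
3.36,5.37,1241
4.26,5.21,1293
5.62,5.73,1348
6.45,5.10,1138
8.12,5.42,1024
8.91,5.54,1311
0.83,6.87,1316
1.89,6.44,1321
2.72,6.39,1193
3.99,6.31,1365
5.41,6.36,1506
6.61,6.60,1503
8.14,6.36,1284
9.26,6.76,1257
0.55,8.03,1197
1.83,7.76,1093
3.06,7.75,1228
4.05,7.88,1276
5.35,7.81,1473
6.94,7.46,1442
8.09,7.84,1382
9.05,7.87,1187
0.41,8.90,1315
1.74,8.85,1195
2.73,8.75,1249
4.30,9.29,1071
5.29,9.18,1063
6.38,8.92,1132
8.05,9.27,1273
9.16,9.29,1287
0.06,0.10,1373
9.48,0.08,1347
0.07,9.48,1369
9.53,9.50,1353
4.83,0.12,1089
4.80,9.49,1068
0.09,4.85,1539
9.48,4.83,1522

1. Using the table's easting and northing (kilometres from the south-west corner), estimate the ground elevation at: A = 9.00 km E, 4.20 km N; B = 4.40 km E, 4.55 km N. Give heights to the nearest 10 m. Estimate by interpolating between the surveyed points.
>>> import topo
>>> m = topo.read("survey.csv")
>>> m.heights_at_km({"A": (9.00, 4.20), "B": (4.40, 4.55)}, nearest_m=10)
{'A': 1350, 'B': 1200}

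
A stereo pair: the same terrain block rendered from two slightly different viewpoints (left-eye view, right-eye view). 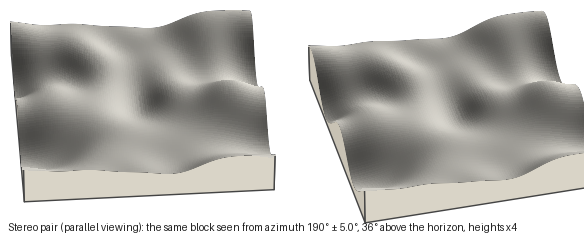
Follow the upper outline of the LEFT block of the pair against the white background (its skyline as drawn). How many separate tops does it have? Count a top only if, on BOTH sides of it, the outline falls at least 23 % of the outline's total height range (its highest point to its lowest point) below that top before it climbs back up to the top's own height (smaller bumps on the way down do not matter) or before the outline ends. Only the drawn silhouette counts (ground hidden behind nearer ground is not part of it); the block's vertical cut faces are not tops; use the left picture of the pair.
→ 0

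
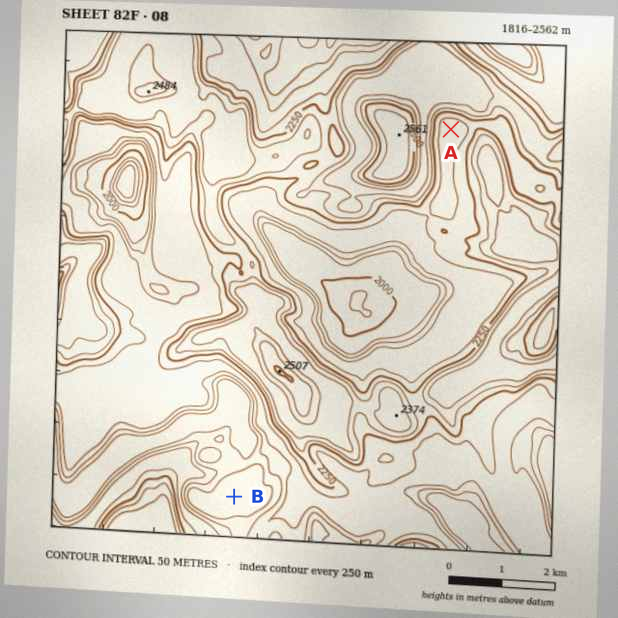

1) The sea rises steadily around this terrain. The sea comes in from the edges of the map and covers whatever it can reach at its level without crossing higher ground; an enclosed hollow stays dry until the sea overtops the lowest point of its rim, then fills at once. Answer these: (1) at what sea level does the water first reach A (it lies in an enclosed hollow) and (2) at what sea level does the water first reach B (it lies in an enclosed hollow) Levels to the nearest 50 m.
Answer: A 2250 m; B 2050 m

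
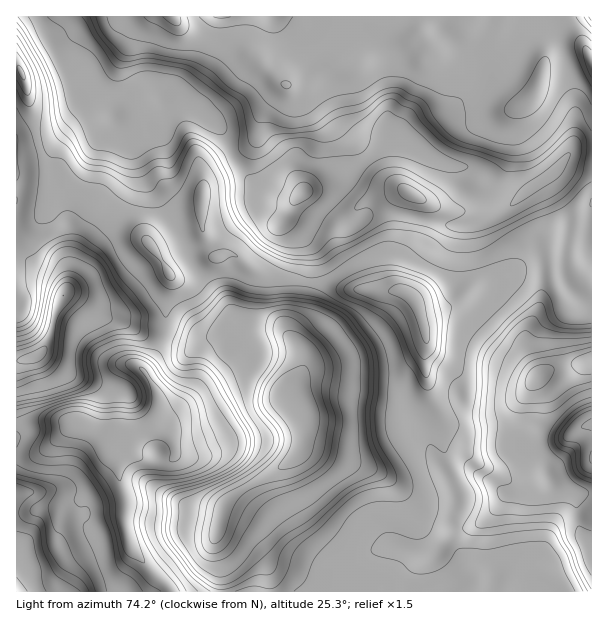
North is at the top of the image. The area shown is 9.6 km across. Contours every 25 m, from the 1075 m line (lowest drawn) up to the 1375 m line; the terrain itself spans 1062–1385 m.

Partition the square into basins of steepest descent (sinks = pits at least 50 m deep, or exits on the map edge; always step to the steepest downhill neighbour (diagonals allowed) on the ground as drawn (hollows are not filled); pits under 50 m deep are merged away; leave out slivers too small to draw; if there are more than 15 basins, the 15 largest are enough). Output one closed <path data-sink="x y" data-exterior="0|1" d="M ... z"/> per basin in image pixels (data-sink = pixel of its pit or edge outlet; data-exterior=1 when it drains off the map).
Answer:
<path data-sink="303 192" data-exterior="0" d="M173 16l-157 1 0 49 9 14 12 61 9 26 4 31 18-10 7 2 15 9 9 9 20 10 21 16 15 16 19-6 29-15 13 29 6-4 12 0 14 11 15 7 19 6 42 6 14 5 24 0 12 3 28-2 13 10 7 13 30-7 27-22 31-12 10-9 8-23 6-5 11 0 3 8 5 39 13 29 4 3 6 2 16-1 0-255-7-11-9-1-18 4-9 4-6 11-6-6-21-11-17-17-2-8-26-5-34 29-6 1-11-16-27 12-12 9-18 9-31 6-27 12-20 3-16-13-17-18-18-10-18 0-13-4-18-10z"/><path data-sink="293 398" data-exterior="0" d="M203 229l-12 7-35 15 14 24 0 12-4 12 0 21-6 25-16 24 13 23 1 21-6 14-30 13-8 7 4 11 2 22 6 17 0 33 4 16 41 46 180 0-5-44 12-24 20-8 14 0 22 4 5-2 8-9-1-15-6-21-24-48 1-33 12-21 13-9 4-9 1-12-7-32-5-9-13-10-28 2-12-3-24 0-14-5-48-7-28-12-14-11-12 0-6 4z"/><path data-sink="591 362" data-exterior="1" d="M545 235l-11 0-6 5-8 23-10 9-31 12-27 22-31 8 6 27-1 12-4 9-13 9-12 21-1 33 24 48 6 21 1 15-8 9-5 2-22-4-14 0-20 8-12 24 7 44 150 0 2-8 7-7 19-6 17 1 18 20 26-1 0-274-16-1-6-2-4-3-13-29-5-39z"/><path data-sink="36 356" data-exterior="0" d="M17 67l-1 356 16-2 45 1 27 14 10 10 8-6 30-13 6-14-1-21-13-23 16-24 6-25 0-21 4-12 0-12-14-24-16-17-21-16-20-10-13-12-18-8-19 9-3-30-9-26-9-49-3-12z"/><path data-sink="24 557" data-exterior="0" d="M77 422l-5 2-31 28-14 5-11 1 0 133 154 1 0-2-40-44-4-16 0-33-6-17-2-22-4-8 0-6-10-8z"/><path data-sink="591 17" data-exterior="1" d="M591 16l-88 0-5 10 0 4 18 20 21 11 6 6 6-11 27-8 9 1 7 10z"/>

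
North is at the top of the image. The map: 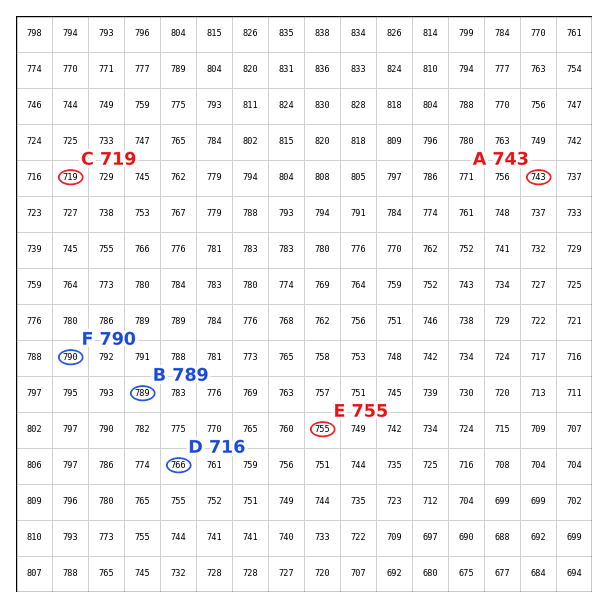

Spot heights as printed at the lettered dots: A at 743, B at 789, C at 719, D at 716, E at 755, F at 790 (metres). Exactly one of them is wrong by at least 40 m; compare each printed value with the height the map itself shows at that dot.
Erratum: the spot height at D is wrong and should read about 766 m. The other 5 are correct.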